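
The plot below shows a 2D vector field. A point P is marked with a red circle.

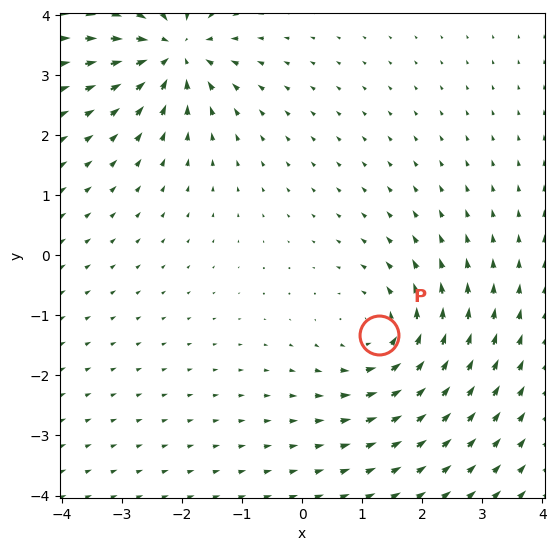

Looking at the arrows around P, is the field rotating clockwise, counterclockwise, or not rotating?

counterclockwise

Near P at (1.3, -1.3) the arrows circulate counterclockwise. The curl (z-component) there is about +3; positive curl means counterclockwise rotation.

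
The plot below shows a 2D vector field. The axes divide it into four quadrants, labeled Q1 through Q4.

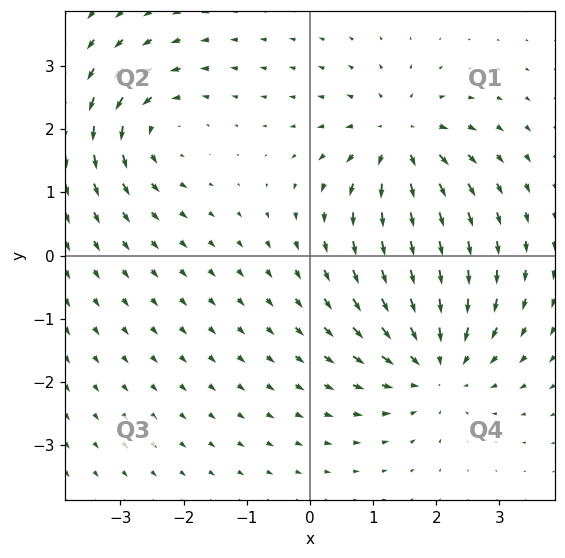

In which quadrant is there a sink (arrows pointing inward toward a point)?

The sink sits at approximately (2.0, -1.7), which lies in quadrant Q4. The divergence there is about -4, negative as expected for a sink.

Q4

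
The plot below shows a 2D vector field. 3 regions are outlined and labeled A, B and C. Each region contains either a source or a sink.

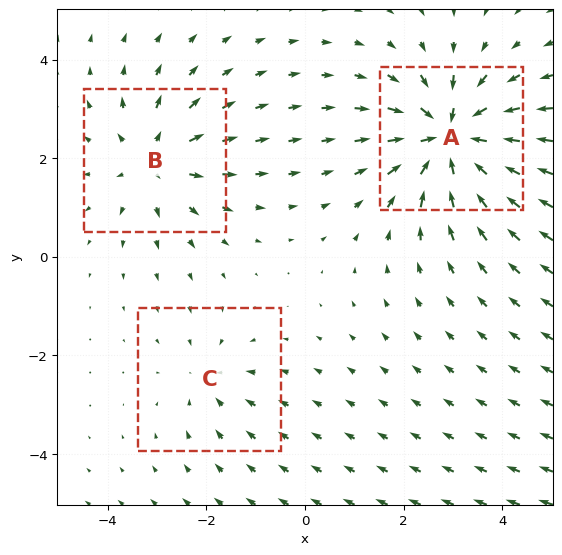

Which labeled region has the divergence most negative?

A

Divergence at each region's feature centre — A: about -5, B: about +3, C: about -2. Region A is most negative.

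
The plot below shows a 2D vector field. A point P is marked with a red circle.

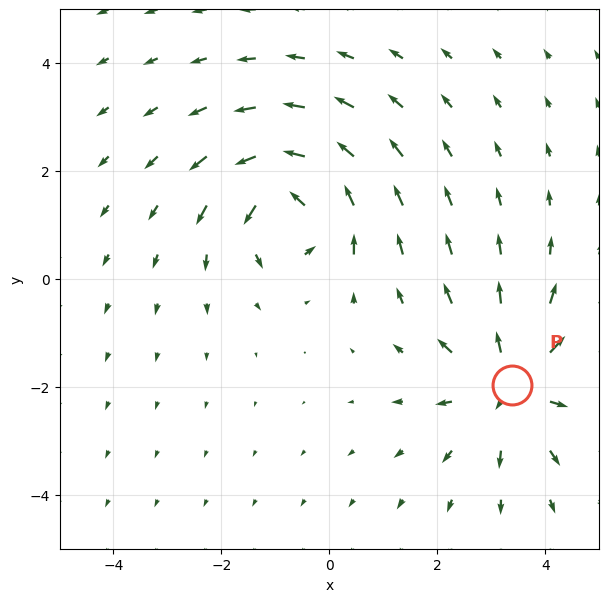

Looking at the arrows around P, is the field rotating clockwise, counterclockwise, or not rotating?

Near P at (3.4, -2.0) the arrows show no circulation. The curl there is ≈0.

not rotating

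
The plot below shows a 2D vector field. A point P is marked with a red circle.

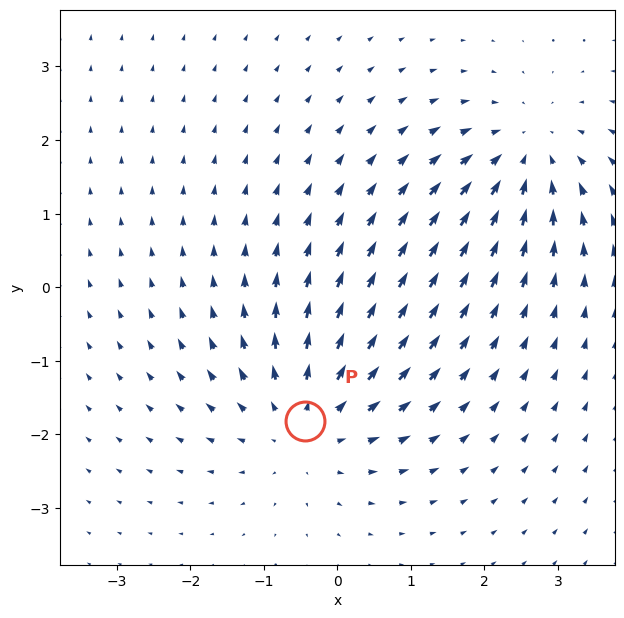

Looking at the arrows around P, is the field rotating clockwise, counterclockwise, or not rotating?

not rotating

Near P at (-0.4, -1.8) the arrows show no circulation. The curl there is ≈0.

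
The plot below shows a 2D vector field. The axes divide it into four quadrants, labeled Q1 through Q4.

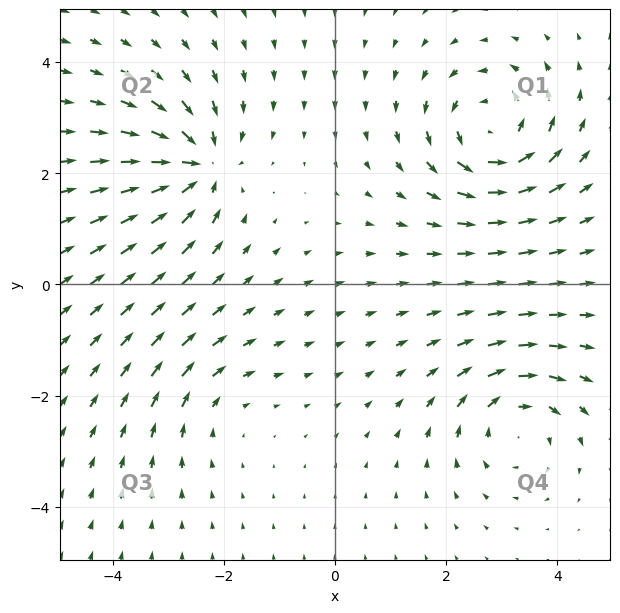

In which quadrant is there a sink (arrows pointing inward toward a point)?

The sink sits at approximately (-2.5, 2.1), which lies in quadrant Q2. The divergence there is about -6, negative as expected for a sink.

Q2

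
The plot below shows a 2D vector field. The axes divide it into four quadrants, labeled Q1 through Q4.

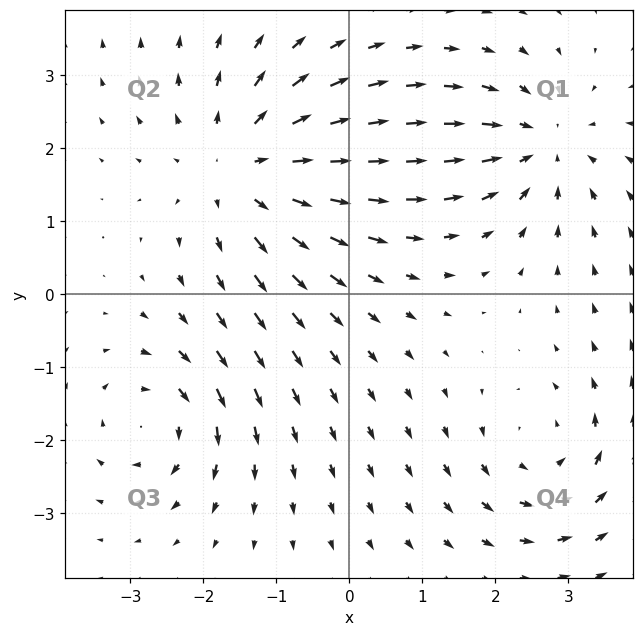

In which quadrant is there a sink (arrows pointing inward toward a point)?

The sink sits at approximately (2.6, 2.0), which lies in quadrant Q1. The divergence there is about -4, negative as expected for a sink.

Q1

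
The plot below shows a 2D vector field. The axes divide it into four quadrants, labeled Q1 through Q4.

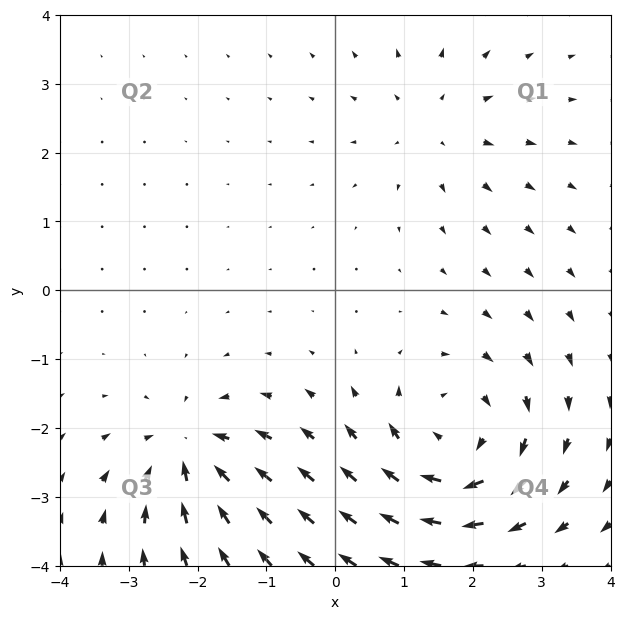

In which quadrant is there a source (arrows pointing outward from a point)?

The source sits at approximately (1.5, 2.4), which lies in quadrant Q1. The divergence there is about +2, positive as expected for a source.

Q1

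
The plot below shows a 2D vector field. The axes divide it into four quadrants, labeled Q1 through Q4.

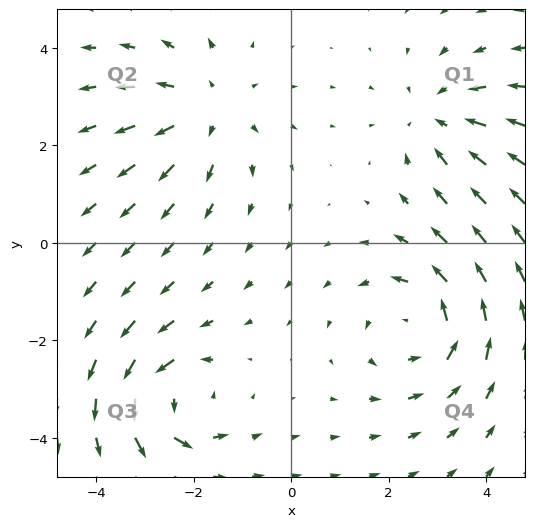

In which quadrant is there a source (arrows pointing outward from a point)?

The source sits at approximately (-1.7, 2.7), which lies in quadrant Q2. The divergence there is about +3, positive as expected for a source.

Q2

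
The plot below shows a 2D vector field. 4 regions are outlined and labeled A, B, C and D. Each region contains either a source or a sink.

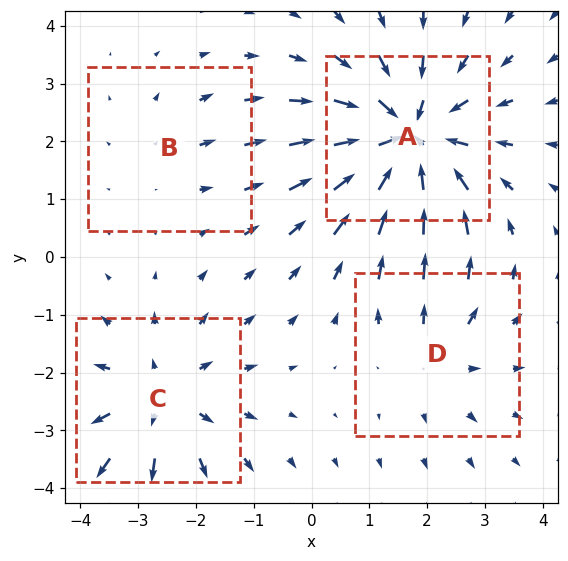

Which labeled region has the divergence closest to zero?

Divergence at each region's feature centre — A: about -7, B: about +2, C: about +4, D: about +3. Region B is closest to zero.

B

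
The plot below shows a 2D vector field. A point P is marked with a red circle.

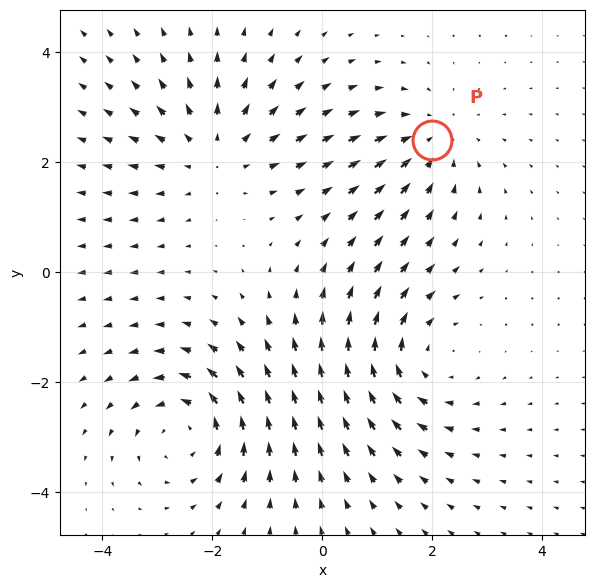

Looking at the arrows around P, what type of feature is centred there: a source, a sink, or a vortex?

At P (2.0, 2.4) the arrows converge inward. Divergence about -3, curl ≈0 — negative divergence with near-zero curl is a sink.

sink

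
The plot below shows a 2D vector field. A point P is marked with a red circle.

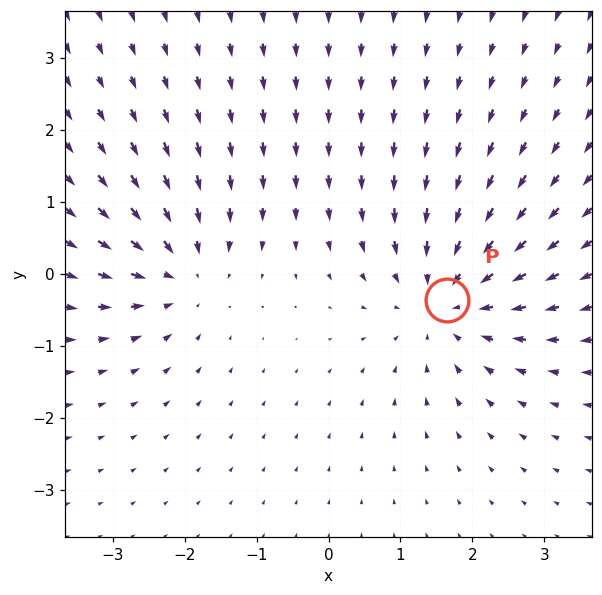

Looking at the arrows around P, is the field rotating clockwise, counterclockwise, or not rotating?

not rotating

Near P at (1.6, -0.4) the arrows show no circulation. The curl there is ≈0.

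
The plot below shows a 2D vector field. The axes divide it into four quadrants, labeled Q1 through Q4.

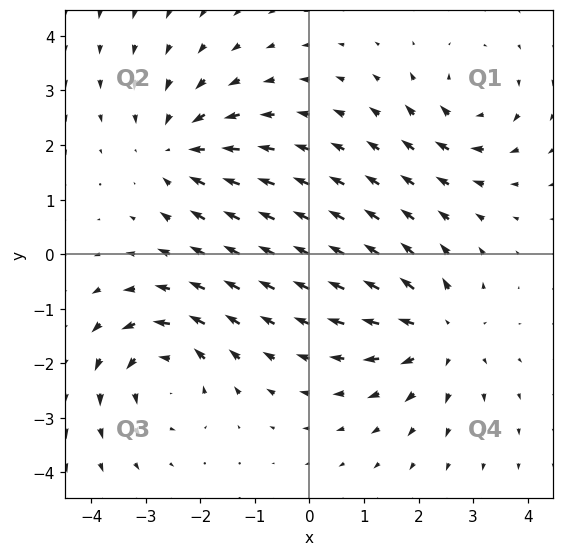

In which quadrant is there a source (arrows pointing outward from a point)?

The source sits at approximately (2.4, -1.5), which lies in quadrant Q4. The divergence there is about +4, positive as expected for a source.

Q4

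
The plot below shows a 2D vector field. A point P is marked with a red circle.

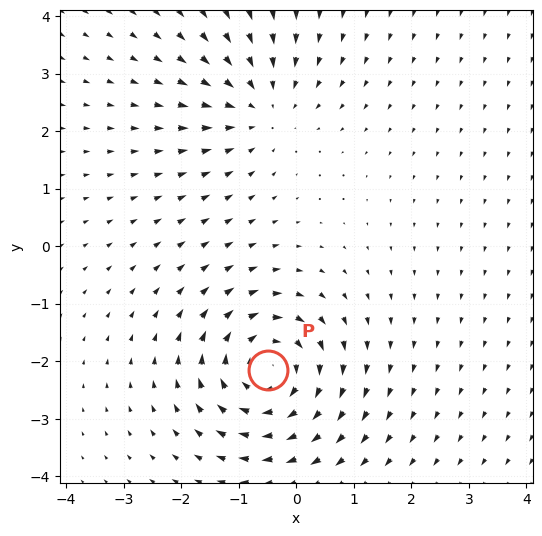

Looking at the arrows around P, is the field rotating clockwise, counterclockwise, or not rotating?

Near P at (-0.5, -2.1) the arrows circulate clockwise. The curl (z-component) there is about -4; negative curl means clockwise rotation.

clockwise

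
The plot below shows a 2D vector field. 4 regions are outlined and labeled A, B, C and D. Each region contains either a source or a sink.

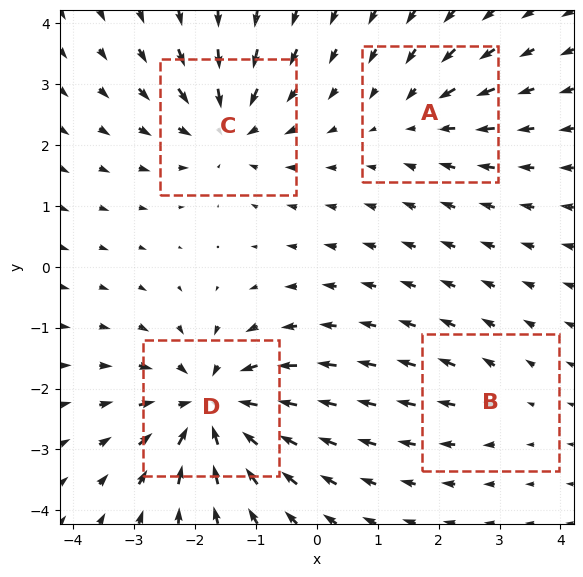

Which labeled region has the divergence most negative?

D

Divergence at each region's feature centre — A: about -3, B: about +2, C: about -5, D: about -7. Region D is most negative.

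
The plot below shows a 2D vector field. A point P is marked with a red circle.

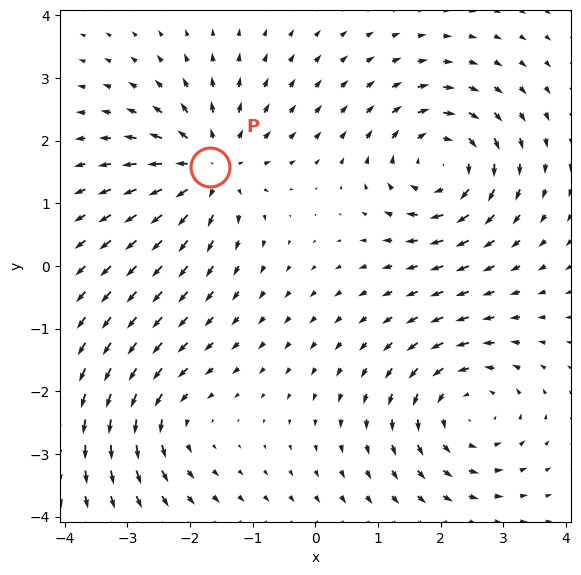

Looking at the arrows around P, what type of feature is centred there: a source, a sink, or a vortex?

source

At P (-1.7, 1.6) the arrows spread outward. Divergence about +5, curl ≈0 — positive divergence with near-zero curl is a source.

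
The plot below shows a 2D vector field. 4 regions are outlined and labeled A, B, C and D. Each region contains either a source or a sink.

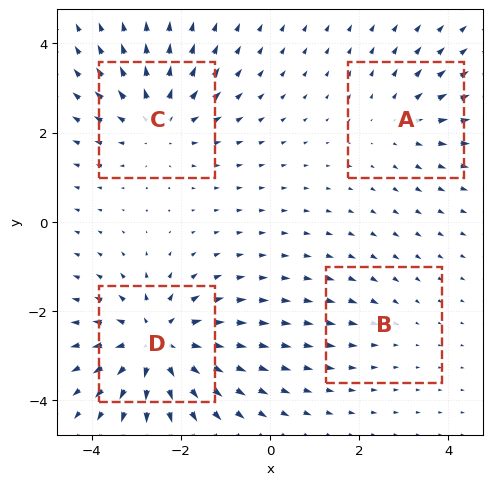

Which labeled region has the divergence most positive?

Divergence at each region's feature centre — A: about +3, B: about -2, C: about +5, D: about +7. Region D is most positive.

D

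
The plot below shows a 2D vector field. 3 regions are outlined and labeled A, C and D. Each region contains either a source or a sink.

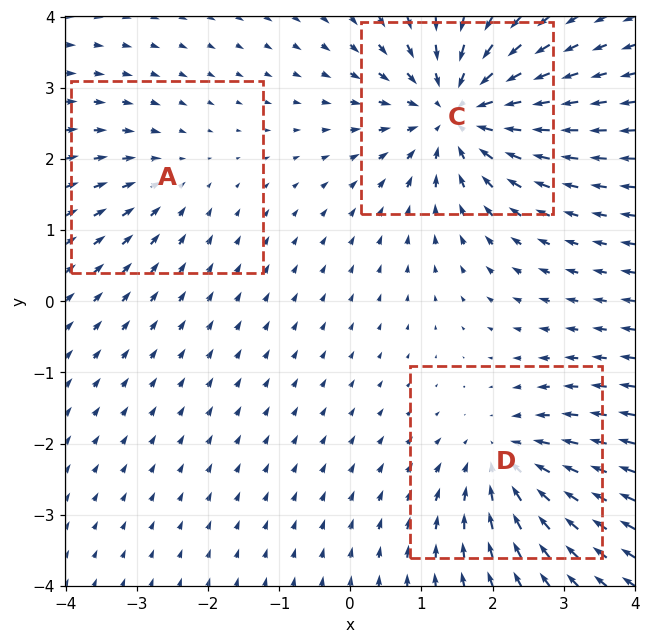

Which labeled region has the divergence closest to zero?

A

Divergence at each region's feature centre — A: about -2, C: about -5, D: about -3. Region A is closest to zero.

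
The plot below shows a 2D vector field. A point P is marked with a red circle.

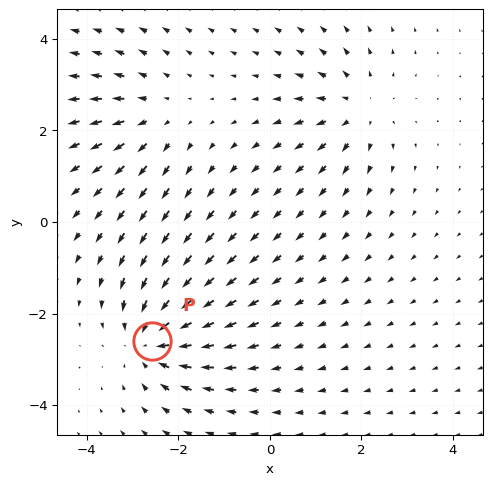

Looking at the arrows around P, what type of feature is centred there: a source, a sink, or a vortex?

At P (-2.6, -2.6) the arrows converge inward. Divergence about -5, curl ≈0 — negative divergence with near-zero curl is a sink.

sink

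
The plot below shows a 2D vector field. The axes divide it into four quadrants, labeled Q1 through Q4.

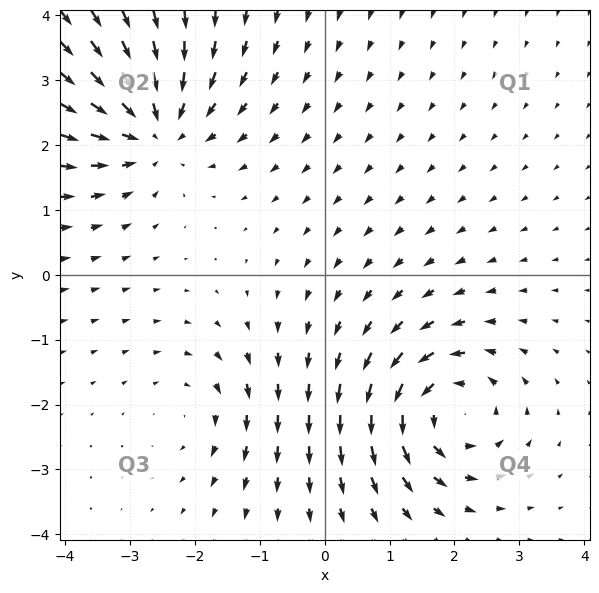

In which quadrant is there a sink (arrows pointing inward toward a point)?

The sink sits at approximately (-2.6, 2.3), which lies in quadrant Q2. The divergence there is about -5, negative as expected for a sink.

Q2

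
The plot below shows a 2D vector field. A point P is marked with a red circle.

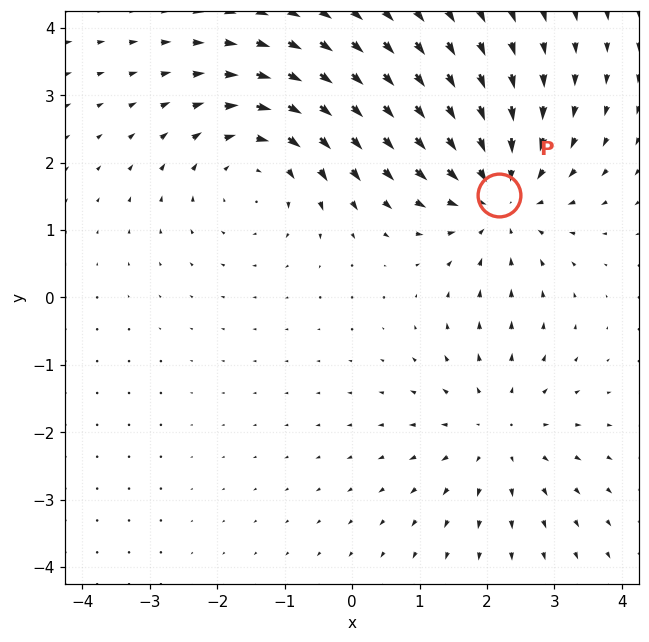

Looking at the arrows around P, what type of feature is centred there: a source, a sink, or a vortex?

sink

At P (2.2, 1.5) the arrows converge inward. Divergence about -4, curl ≈0 — negative divergence with near-zero curl is a sink.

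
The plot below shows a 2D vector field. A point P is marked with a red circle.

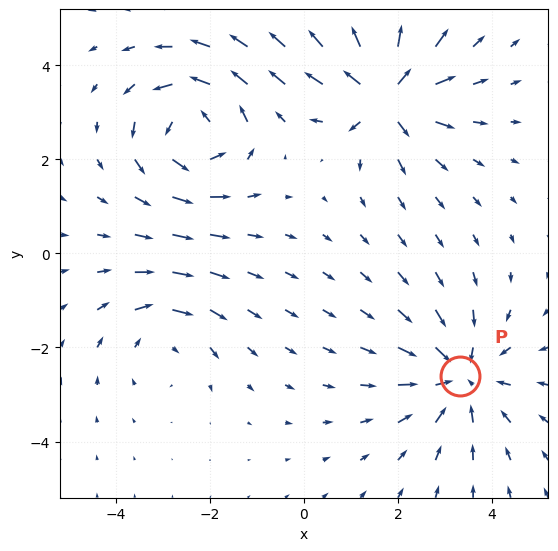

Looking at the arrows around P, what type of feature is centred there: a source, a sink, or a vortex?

At P (3.3, -2.6) the arrows converge inward. Divergence about -4, curl ≈0 — negative divergence with near-zero curl is a sink.

sink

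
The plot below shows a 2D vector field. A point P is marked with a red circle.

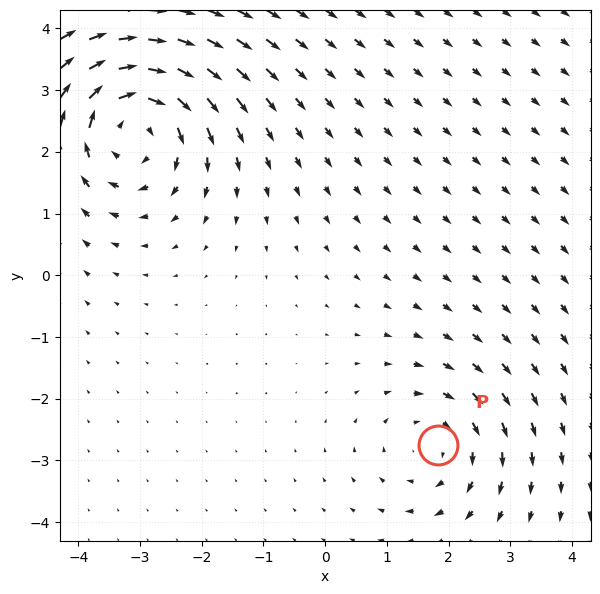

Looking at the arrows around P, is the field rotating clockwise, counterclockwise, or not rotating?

Near P at (1.8, -2.8) the arrows circulate clockwise. The curl (z-component) there is about -2; negative curl means clockwise rotation.

clockwise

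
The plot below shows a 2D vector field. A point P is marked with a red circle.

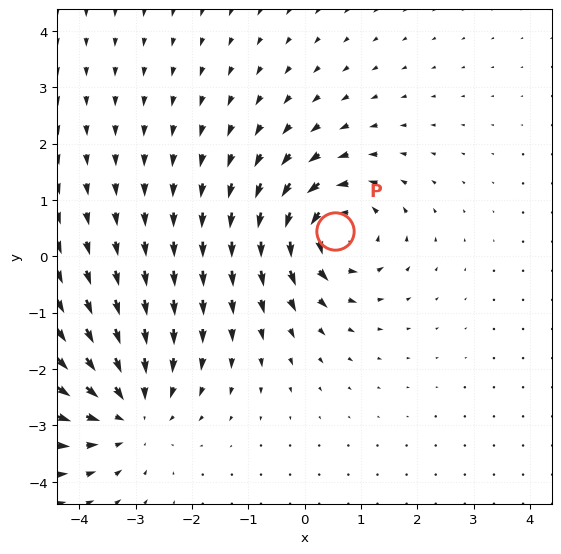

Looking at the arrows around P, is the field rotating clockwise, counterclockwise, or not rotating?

Near P at (0.5, 0.5) the arrows circulate counterclockwise. The curl (z-component) there is about +5; positive curl means counterclockwise rotation.

counterclockwise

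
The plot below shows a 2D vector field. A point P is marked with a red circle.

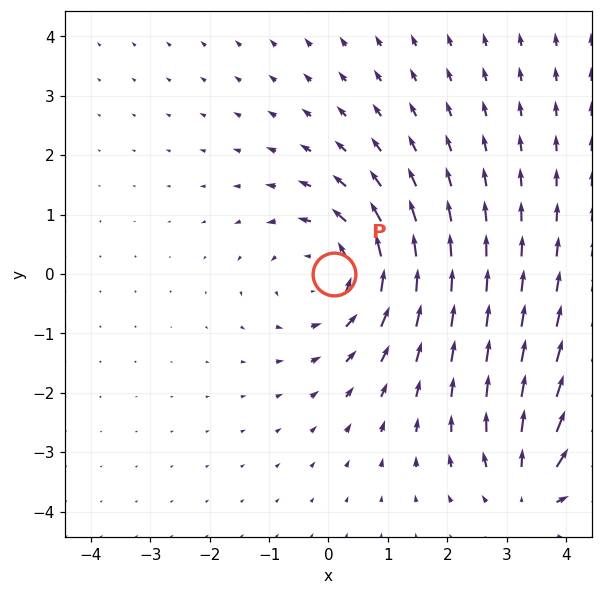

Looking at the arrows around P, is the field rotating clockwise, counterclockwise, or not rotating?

Near P at (0.1, -0.0) the arrows circulate counterclockwise. The curl (z-component) there is about +4; positive curl means counterclockwise rotation.

counterclockwise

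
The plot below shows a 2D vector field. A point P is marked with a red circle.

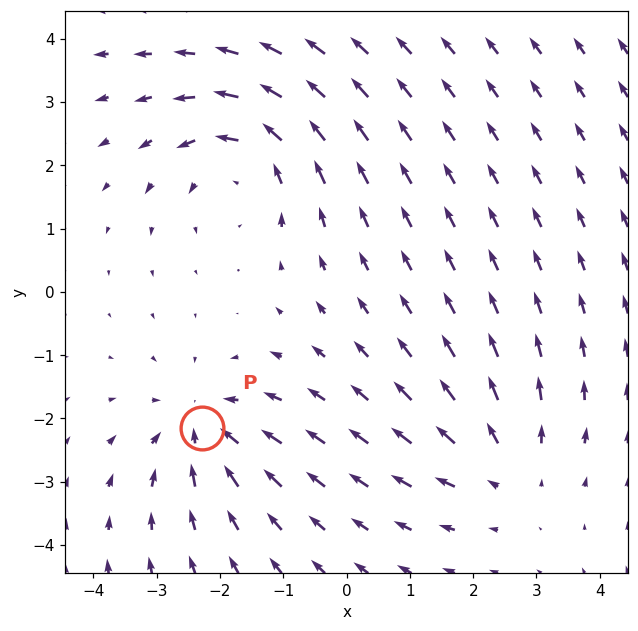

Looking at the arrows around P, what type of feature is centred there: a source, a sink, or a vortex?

At P (-2.3, -2.1) the arrows converge inward. Divergence about -3, curl ≈0 — negative divergence with near-zero curl is a sink.

sink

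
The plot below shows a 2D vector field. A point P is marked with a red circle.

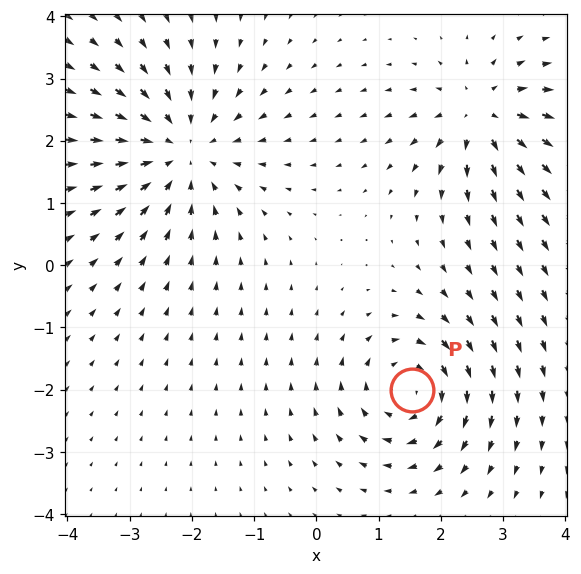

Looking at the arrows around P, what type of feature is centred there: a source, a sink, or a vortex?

vortex

At P (1.5, -2.0) the arrows circulate clockwise. Divergence ≈0, curl about -4 — near-zero divergence with nonzero curl is a vortex.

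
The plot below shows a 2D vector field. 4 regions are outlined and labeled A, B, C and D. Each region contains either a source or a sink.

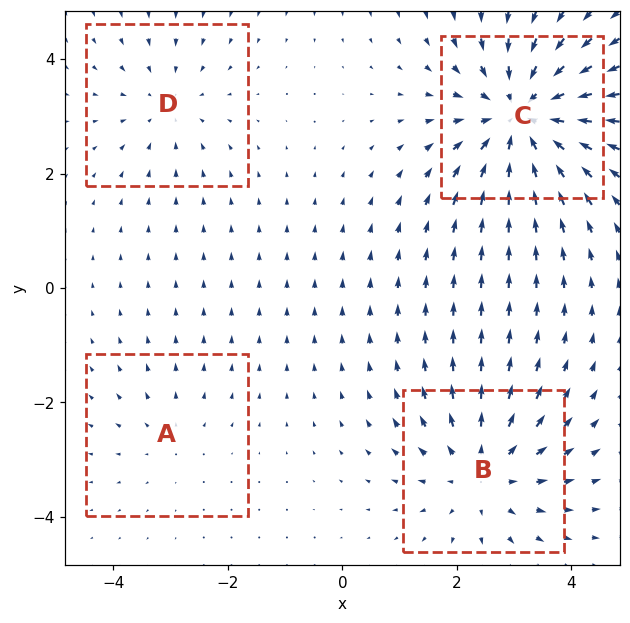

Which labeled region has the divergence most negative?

Divergence at each region's feature centre — A: about +2, B: about +4, C: about -6, D: about -3. Region C is most negative.

C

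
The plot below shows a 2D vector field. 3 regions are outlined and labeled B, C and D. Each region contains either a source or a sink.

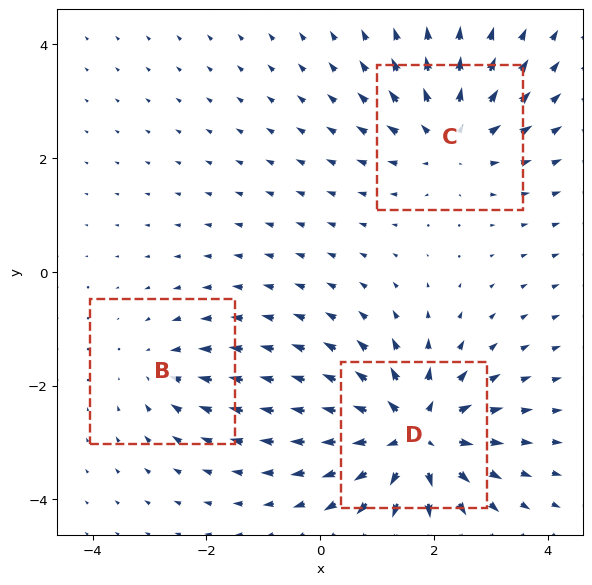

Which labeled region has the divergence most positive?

Divergence at each region's feature centre — B: about -2, C: about +4, D: about +6. Region D is most positive.

D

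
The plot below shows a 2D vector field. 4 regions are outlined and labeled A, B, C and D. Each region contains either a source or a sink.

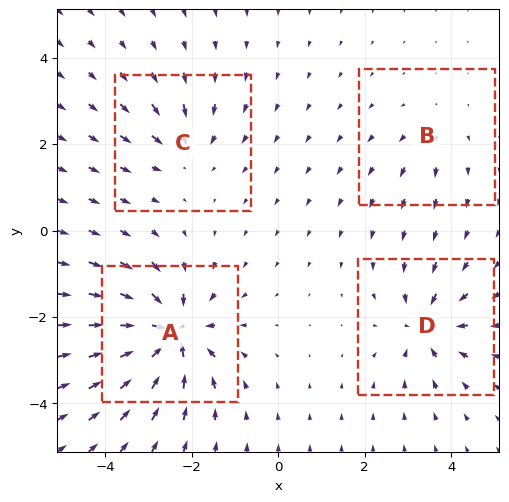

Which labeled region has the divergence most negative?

A

Divergence at each region's feature centre — A: about -9, B: about +3, C: about -4, D: about -6. Region A is most negative.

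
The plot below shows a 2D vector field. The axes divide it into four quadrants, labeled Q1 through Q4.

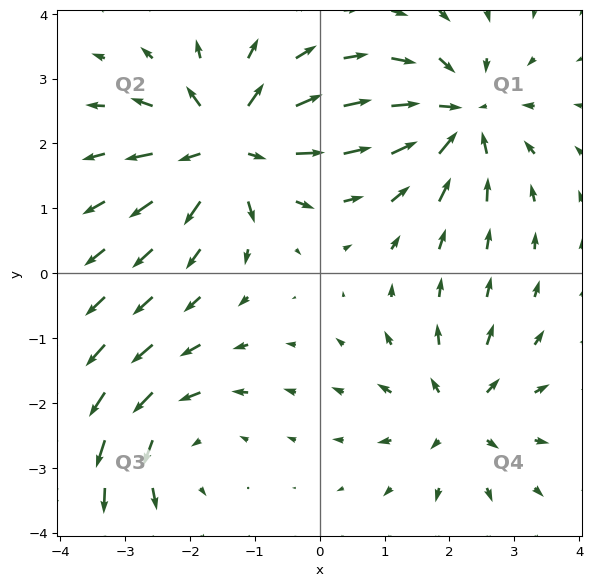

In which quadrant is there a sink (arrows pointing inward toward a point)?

The sink sits at approximately (2.2, 2.4), which lies in quadrant Q1. The divergence there is about -4, negative as expected for a sink.

Q1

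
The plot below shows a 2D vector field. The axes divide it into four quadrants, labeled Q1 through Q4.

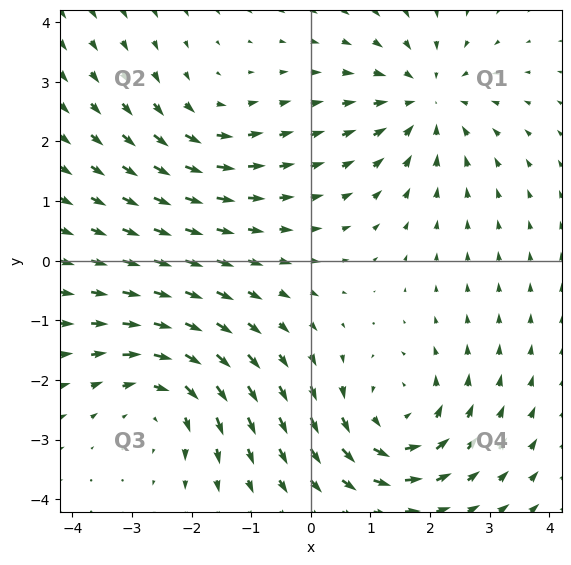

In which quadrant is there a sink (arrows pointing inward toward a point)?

Q1

The sink sits at approximately (1.9, 2.7), which lies in quadrant Q1. The divergence there is about -4, negative as expected for a sink.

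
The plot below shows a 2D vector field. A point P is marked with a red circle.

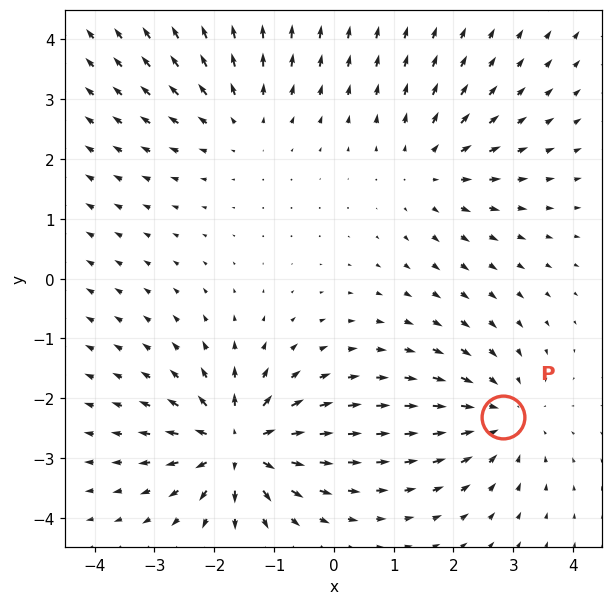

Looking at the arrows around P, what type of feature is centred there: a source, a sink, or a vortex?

At P (2.8, -2.3) the arrows converge inward. Divergence about -4, curl ≈0 — negative divergence with near-zero curl is a sink.

sink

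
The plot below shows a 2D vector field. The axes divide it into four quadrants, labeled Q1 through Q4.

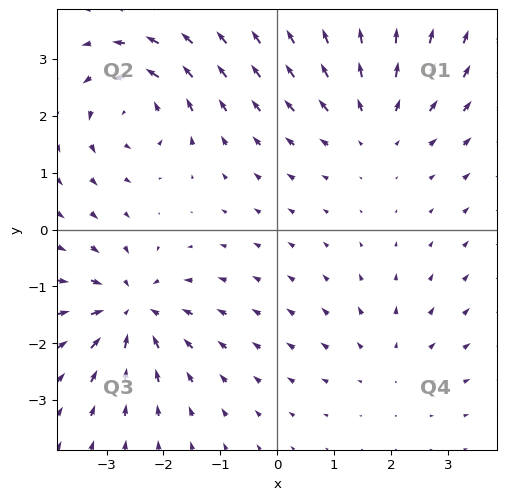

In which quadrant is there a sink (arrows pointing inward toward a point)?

Q3

The sink sits at approximately (-2.6, -1.4), which lies in quadrant Q3. The divergence there is about -6, negative as expected for a sink.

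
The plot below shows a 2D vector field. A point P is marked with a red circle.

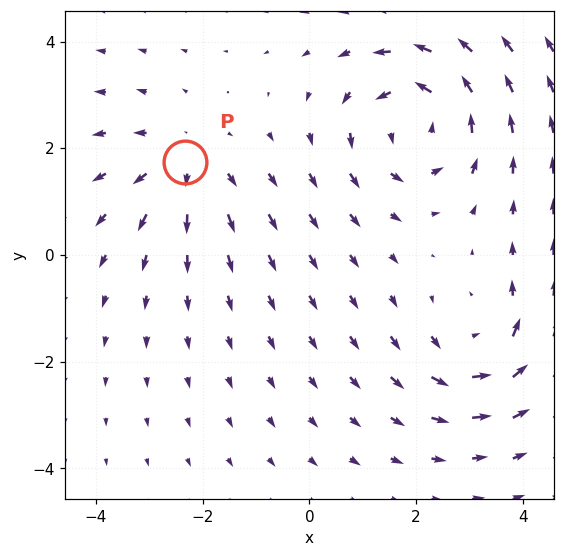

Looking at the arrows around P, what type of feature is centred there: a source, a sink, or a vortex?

At P (-2.3, 1.7) the arrows spread outward. Divergence about +3, curl ≈0 — positive divergence with near-zero curl is a source.

source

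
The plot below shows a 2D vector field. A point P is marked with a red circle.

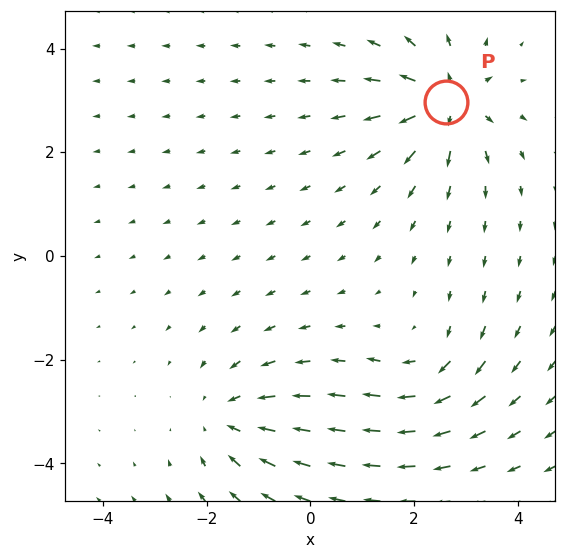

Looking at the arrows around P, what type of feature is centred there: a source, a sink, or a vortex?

source

At P (2.6, 3.0) the arrows spread outward. Divergence about +6, curl ≈0 — positive divergence with near-zero curl is a source.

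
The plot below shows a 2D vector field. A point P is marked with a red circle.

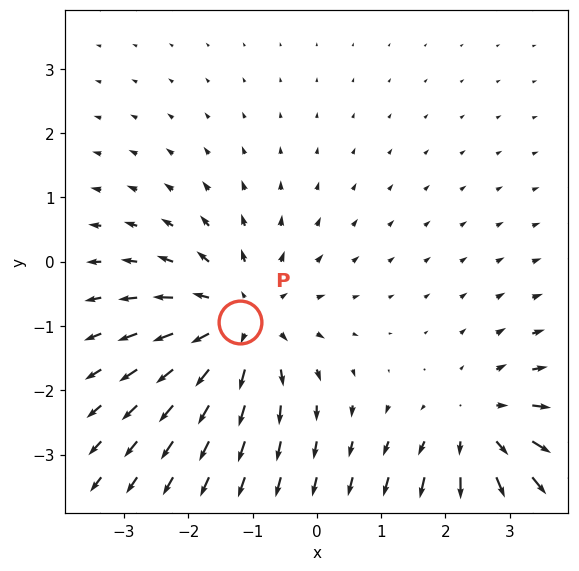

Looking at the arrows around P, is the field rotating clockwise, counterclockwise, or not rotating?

Near P at (-1.2, -0.9) the arrows show no circulation. The curl there is ≈0.

not rotating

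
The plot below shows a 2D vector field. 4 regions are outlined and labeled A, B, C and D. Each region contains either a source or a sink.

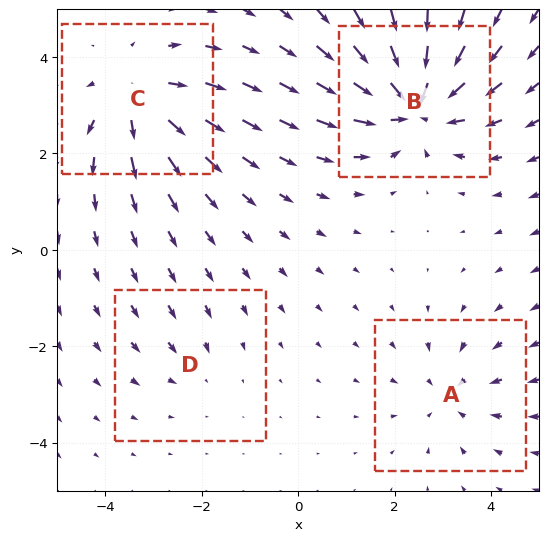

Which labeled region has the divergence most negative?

B

Divergence at each region's feature centre — A: about -3, B: about -7, C: about +5, D: about -2. Region B is most negative.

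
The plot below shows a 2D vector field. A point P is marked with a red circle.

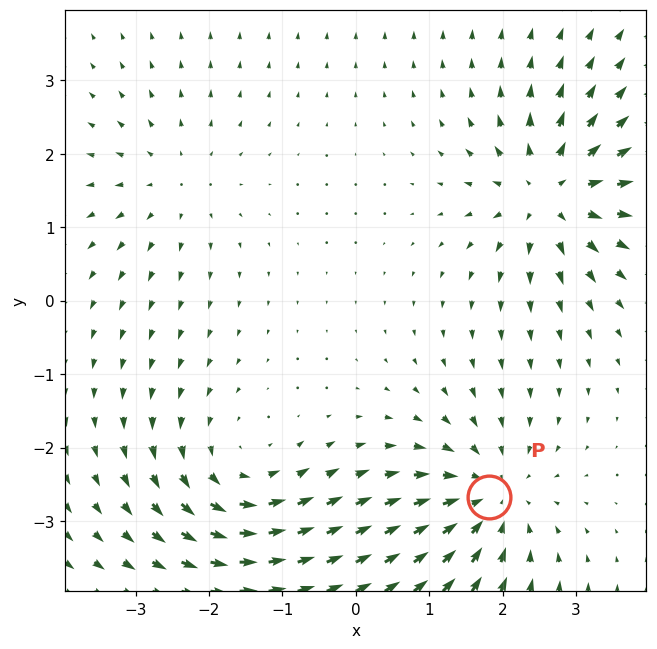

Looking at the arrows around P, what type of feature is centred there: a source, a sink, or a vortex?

At P (1.8, -2.7) the arrows converge inward. Divergence about -5, curl ≈0 — negative divergence with near-zero curl is a sink.

sink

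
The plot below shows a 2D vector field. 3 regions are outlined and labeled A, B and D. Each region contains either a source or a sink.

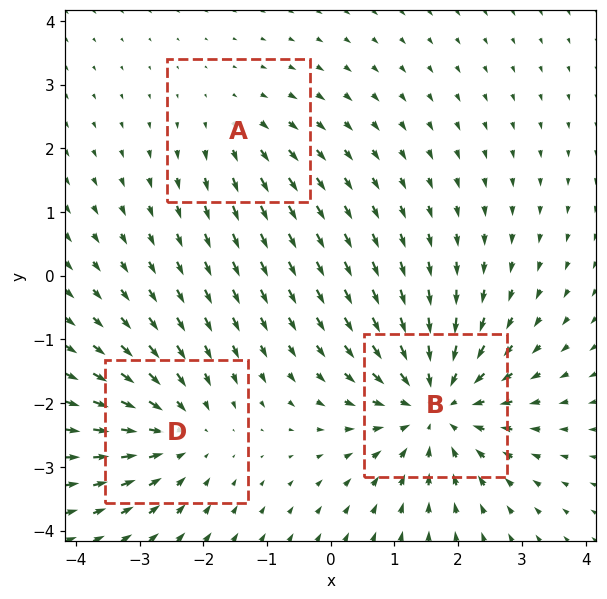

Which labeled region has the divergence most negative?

Divergence at each region's feature centre — A: about +2, B: about -5, D: about -3. Region B is most negative.

B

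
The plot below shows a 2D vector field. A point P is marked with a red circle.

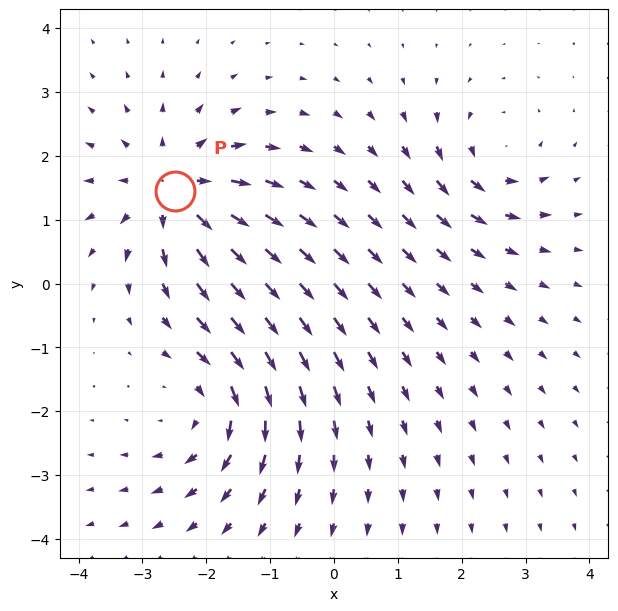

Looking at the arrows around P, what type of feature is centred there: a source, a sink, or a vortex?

At P (-2.5, 1.4) the arrows spread outward. Divergence about +5, curl ≈0 — positive divergence with near-zero curl is a source.

source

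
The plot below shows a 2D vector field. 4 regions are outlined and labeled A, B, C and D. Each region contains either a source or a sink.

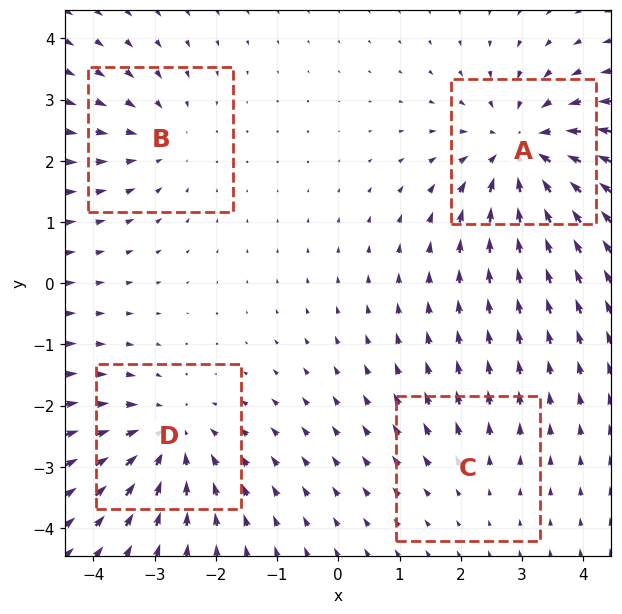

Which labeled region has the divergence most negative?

A

Divergence at each region's feature centre — A: about -6, B: about -3, C: about +2, D: about -4. Region A is most negative.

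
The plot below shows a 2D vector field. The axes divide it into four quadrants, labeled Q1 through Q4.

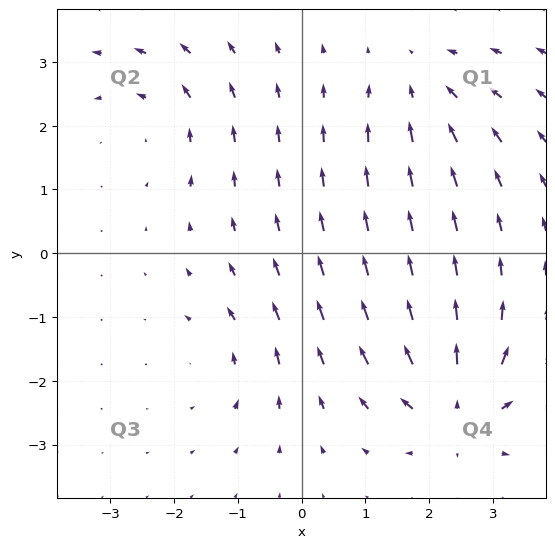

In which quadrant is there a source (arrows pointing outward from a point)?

The source sits at approximately (2.4, -2.4), which lies in quadrant Q4. The divergence there is about +5, positive as expected for a source.

Q4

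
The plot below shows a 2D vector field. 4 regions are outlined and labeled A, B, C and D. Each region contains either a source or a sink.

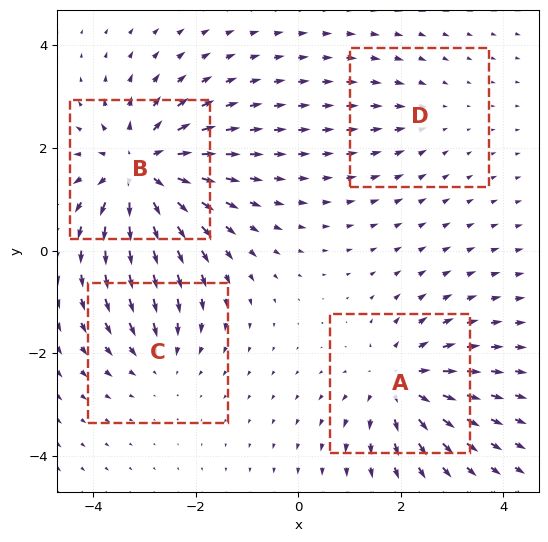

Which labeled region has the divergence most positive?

Divergence at each region's feature centre — A: about +5, B: about +7, C: about -3, D: about -2. Region B is most positive.

B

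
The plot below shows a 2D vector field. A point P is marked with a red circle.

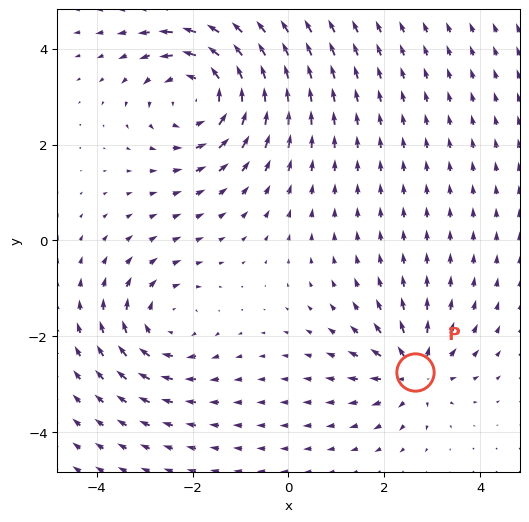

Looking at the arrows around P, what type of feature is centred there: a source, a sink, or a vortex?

source

At P (2.6, -2.7) the arrows spread outward. Divergence about +4, curl ≈0 — positive divergence with near-zero curl is a source.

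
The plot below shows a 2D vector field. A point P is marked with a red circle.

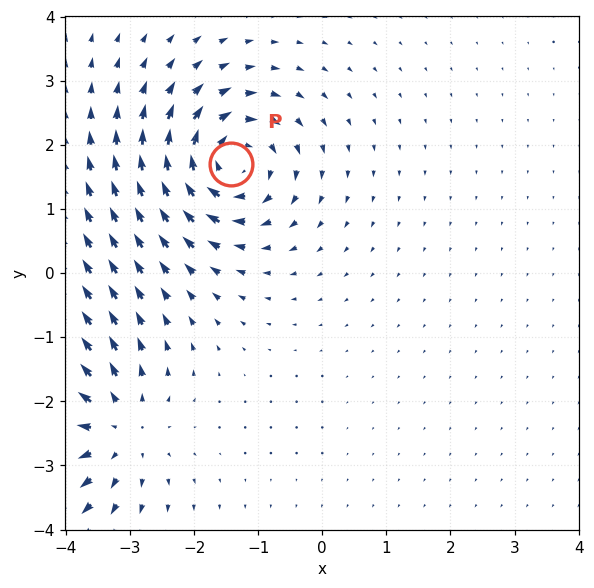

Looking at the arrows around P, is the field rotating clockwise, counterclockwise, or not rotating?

clockwise

Near P at (-1.4, 1.7) the arrows circulate clockwise. The curl (z-component) there is about -6; negative curl means clockwise rotation.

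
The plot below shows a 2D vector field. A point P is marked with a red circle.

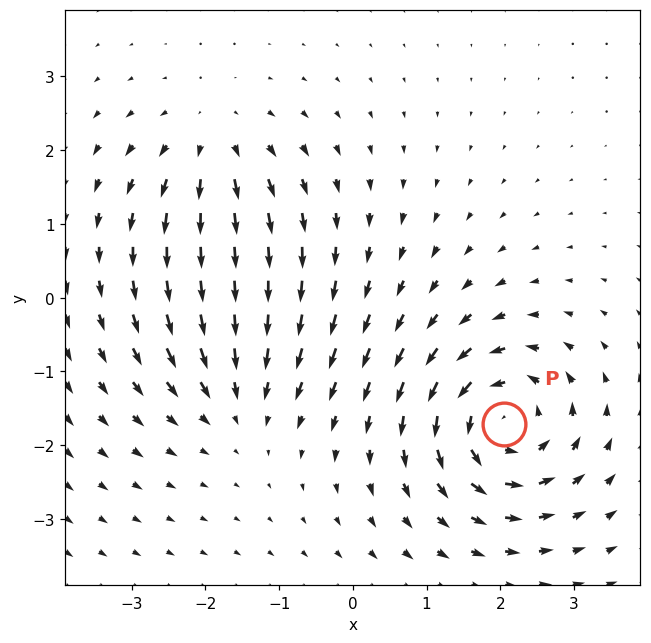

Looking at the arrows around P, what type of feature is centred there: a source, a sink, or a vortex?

At P (2.1, -1.7) the arrows circulate counterclockwise. Divergence ≈0, curl about +6 — near-zero divergence with nonzero curl is a vortex.

vortex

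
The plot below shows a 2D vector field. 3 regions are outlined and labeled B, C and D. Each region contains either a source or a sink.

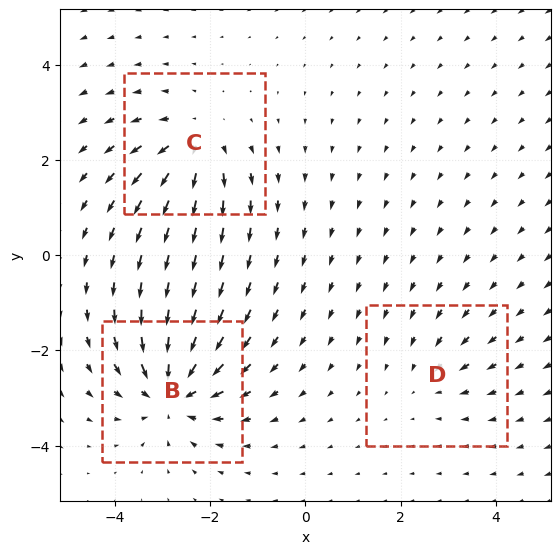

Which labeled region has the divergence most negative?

B

Divergence at each region's feature centre — B: about -5, C: about +4, D: about -2. Region B is most negative.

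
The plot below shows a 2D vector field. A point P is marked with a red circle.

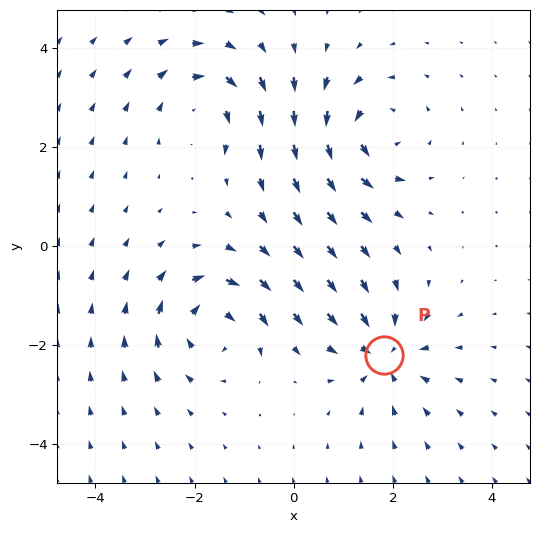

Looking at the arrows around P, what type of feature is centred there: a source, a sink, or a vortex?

sink

At P (1.8, -2.2) the arrows converge inward. Divergence about -5, curl ≈0 — negative divergence with near-zero curl is a sink.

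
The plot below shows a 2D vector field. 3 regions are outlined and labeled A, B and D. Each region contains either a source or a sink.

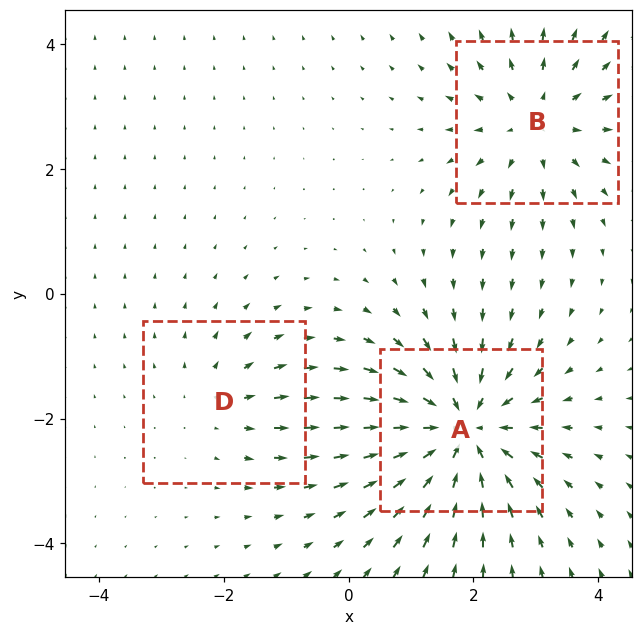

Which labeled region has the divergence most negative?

Divergence at each region's feature centre — A: about -4, B: about +3, D: about +2. Region A is most negative.

A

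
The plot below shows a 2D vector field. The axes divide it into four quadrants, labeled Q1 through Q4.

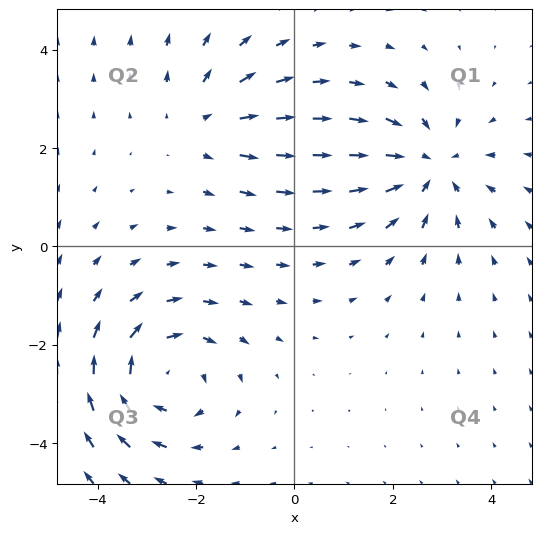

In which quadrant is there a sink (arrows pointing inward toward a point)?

The sink sits at approximately (2.7, 1.6), which lies in quadrant Q1. The divergence there is about -3, negative as expected for a sink.

Q1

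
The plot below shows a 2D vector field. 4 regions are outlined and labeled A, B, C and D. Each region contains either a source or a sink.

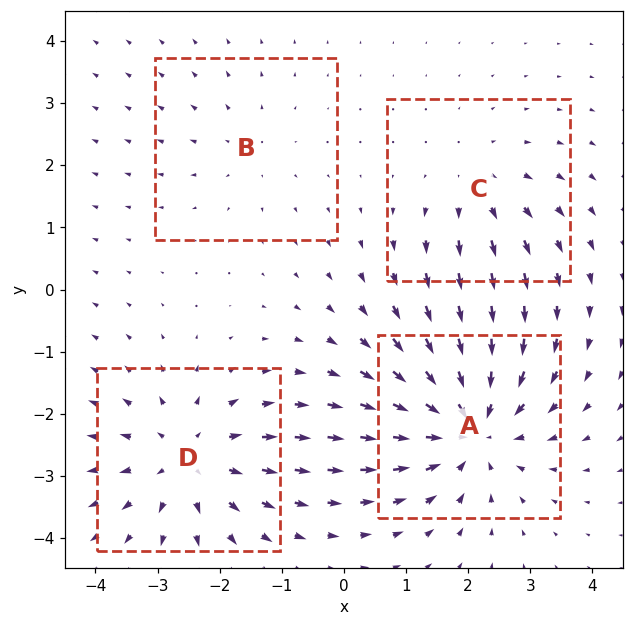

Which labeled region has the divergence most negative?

A

Divergence at each region's feature centre — A: about -6, B: about +2, C: about +3, D: about +5. Region A is most negative.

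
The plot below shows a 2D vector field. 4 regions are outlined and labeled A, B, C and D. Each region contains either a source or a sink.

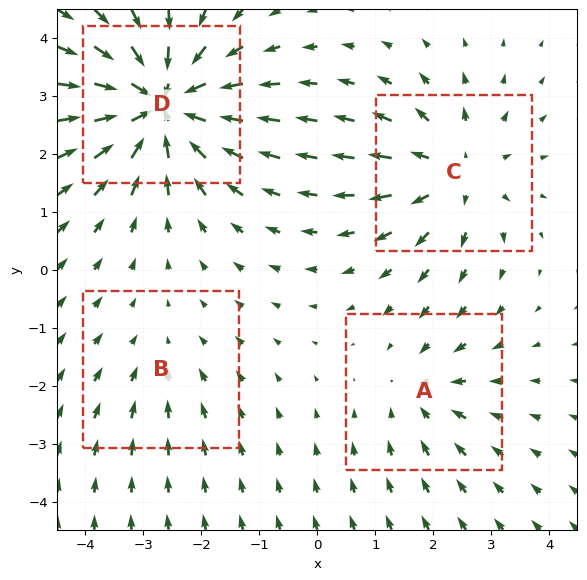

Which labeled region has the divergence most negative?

D

Divergence at each region's feature centre — A: about -3, B: about -2, C: about +4, D: about -7. Region D is most negative.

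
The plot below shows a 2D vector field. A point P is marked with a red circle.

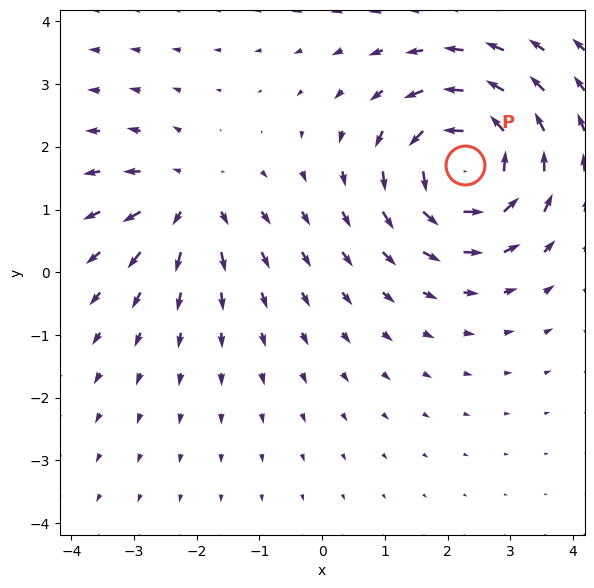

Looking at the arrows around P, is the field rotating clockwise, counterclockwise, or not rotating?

counterclockwise

Near P at (2.3, 1.7) the arrows circulate counterclockwise. The curl (z-component) there is about +6; positive curl means counterclockwise rotation.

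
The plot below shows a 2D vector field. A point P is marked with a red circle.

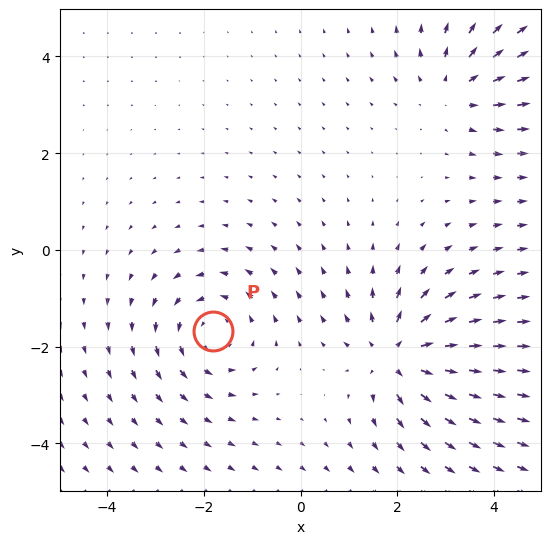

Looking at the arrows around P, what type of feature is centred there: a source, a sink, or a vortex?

At P (-1.8, -1.7) the arrows circulate counterclockwise. Divergence ≈0, curl about +3 — near-zero divergence with nonzero curl is a vortex.

vortex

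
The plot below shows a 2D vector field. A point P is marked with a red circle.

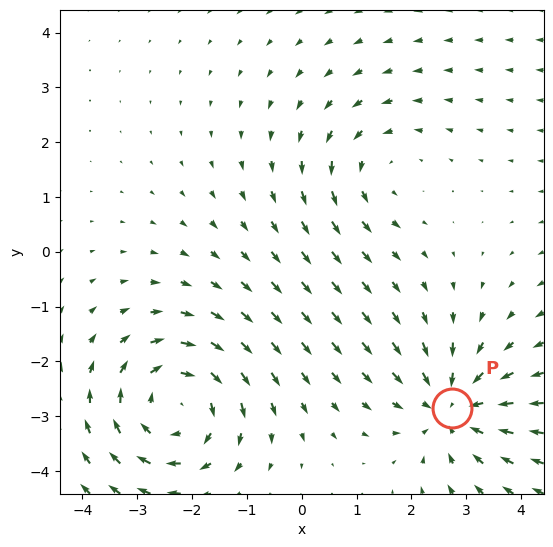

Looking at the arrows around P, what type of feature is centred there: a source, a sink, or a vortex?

sink

At P (2.7, -2.8) the arrows converge inward. Divergence about -3, curl ≈0 — negative divergence with near-zero curl is a sink.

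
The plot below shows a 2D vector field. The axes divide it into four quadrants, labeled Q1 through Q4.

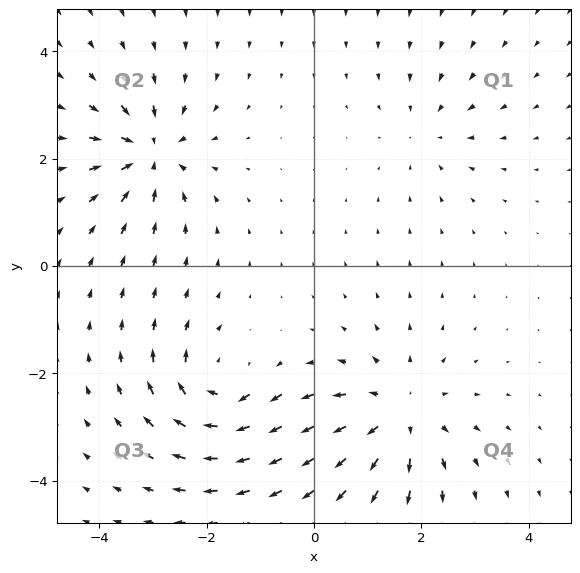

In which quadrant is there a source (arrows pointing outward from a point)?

The source sits at approximately (1.6, -2.8), which lies in quadrant Q4. The divergence there is about +4, positive as expected for a source.

Q4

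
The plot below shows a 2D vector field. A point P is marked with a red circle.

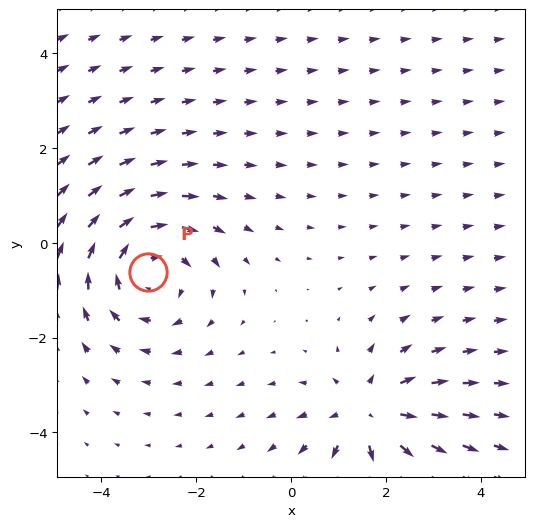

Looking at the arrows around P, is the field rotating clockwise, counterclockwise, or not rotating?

clockwise

Near P at (-3.0, -0.6) the arrows circulate clockwise. The curl (z-component) there is about -3; negative curl means clockwise rotation.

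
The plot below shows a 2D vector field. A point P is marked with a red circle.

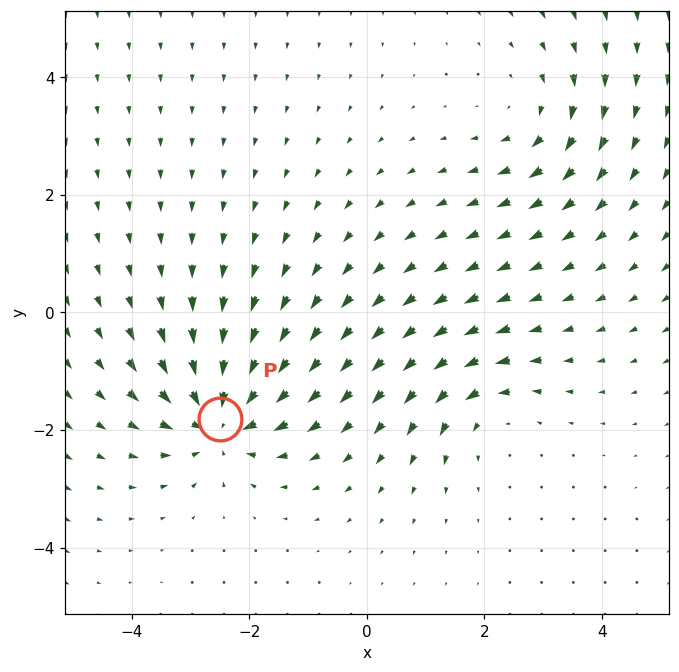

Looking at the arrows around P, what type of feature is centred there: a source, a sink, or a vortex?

sink

At P (-2.5, -1.8) the arrows converge inward. Divergence about -6, curl ≈0 — negative divergence with near-zero curl is a sink.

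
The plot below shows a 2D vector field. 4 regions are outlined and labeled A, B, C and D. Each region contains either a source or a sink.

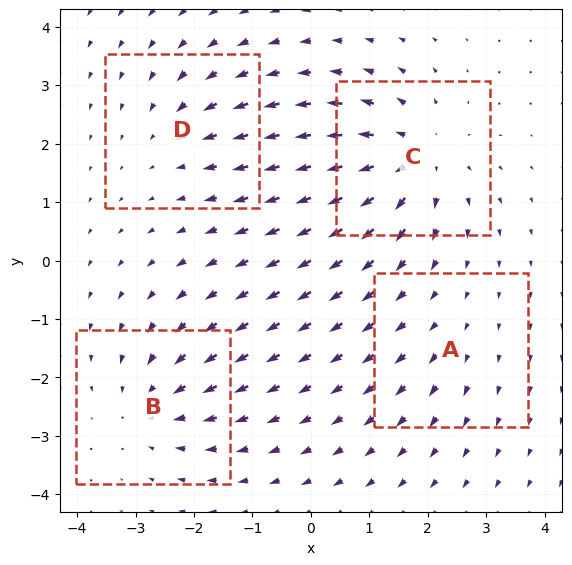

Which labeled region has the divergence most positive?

C

Divergence at each region's feature centre — A: about +2, B: about -4, C: about +6, D: about -3. Region C is most positive.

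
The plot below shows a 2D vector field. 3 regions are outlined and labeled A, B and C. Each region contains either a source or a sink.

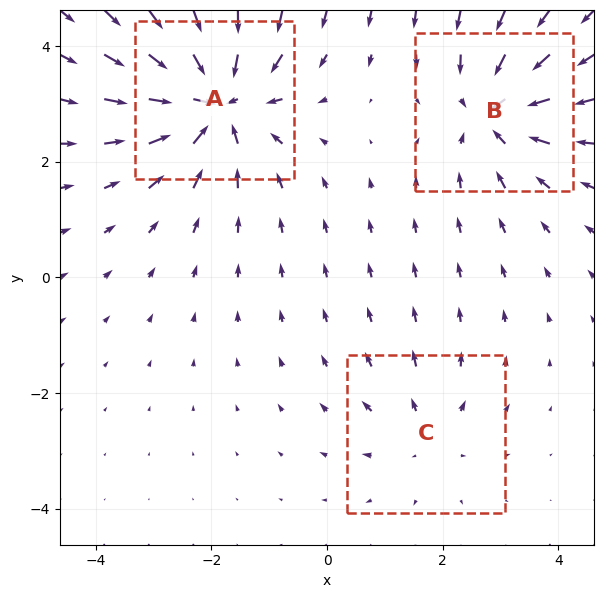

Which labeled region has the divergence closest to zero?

Divergence at each region's feature centre — A: about -5, B: about -4, C: about +2. Region C is closest to zero.

C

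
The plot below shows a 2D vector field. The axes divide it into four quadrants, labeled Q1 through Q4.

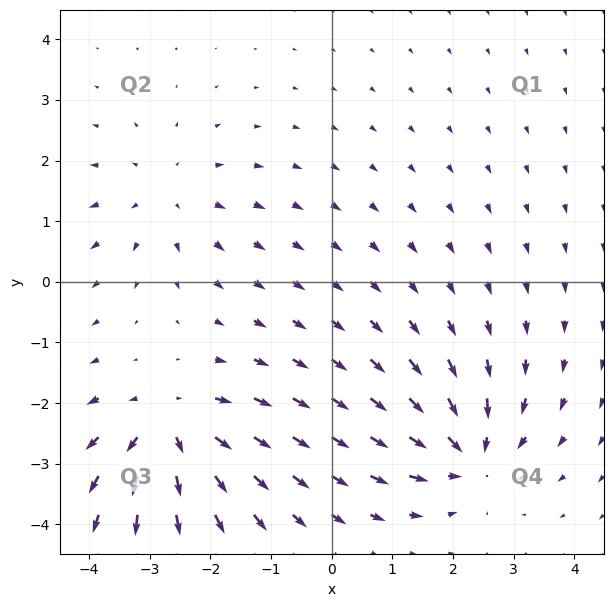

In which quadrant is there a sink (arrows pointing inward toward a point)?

The sink sits at approximately (2.3, -2.8), which lies in quadrant Q4. The divergence there is about -6, negative as expected for a sink.

Q4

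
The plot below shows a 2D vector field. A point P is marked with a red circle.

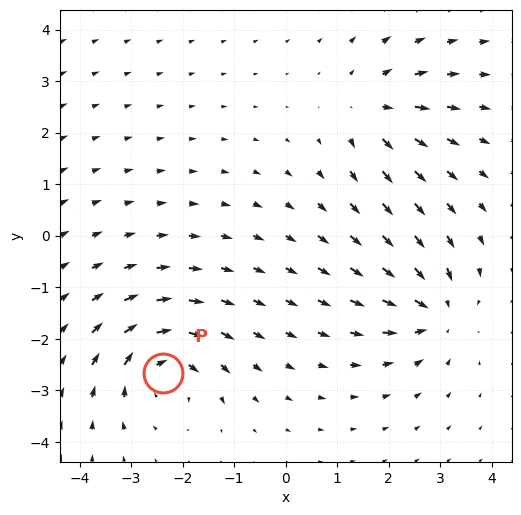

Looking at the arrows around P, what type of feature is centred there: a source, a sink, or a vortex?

At P (-2.4, -2.7) the arrows circulate clockwise. Divergence ≈0, curl about -4 — near-zero divergence with nonzero curl is a vortex.

vortex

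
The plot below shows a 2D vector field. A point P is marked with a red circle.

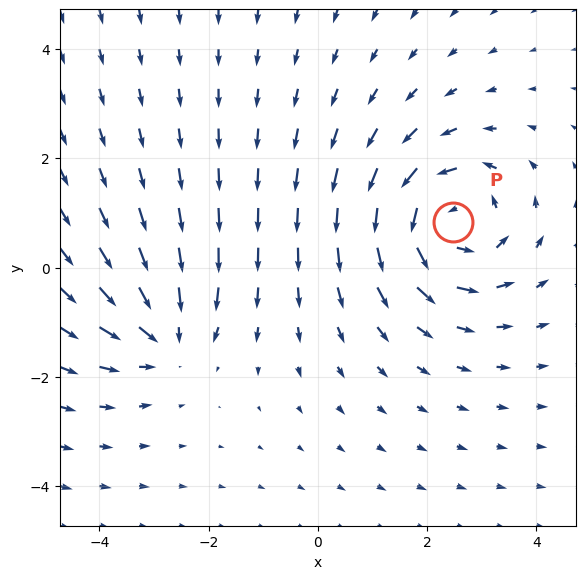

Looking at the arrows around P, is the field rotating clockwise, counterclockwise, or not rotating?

counterclockwise

Near P at (2.5, 0.8) the arrows circulate counterclockwise. The curl (z-component) there is about +5; positive curl means counterclockwise rotation.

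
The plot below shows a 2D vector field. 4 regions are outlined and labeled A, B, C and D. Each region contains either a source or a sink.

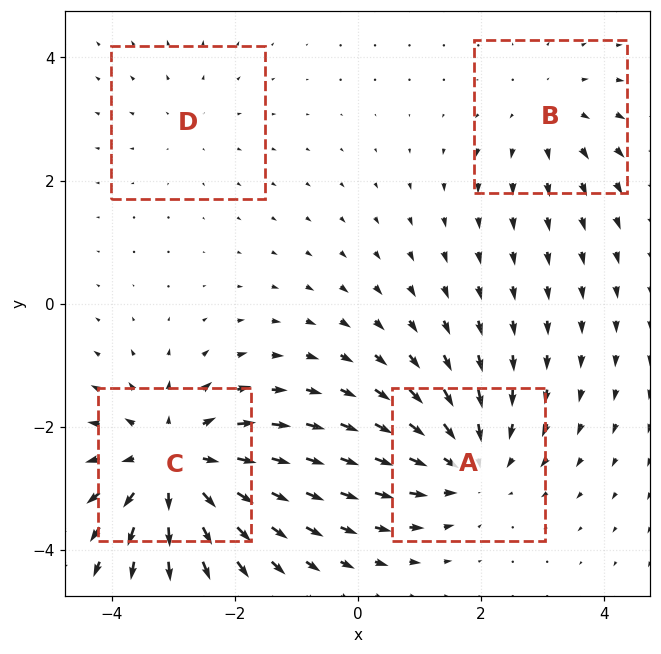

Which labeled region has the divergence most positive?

Divergence at each region's feature centre — A: about -5, B: about +3, C: about +6, D: about +2. Region C is most positive.

C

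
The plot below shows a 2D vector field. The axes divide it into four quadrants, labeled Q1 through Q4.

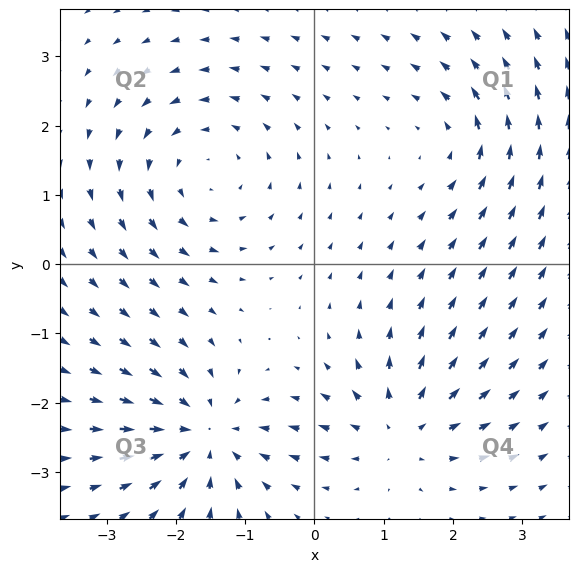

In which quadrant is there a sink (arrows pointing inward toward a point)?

The sink sits at approximately (-1.6, -2.5), which lies in quadrant Q3. The divergence there is about -5, negative as expected for a sink.

Q3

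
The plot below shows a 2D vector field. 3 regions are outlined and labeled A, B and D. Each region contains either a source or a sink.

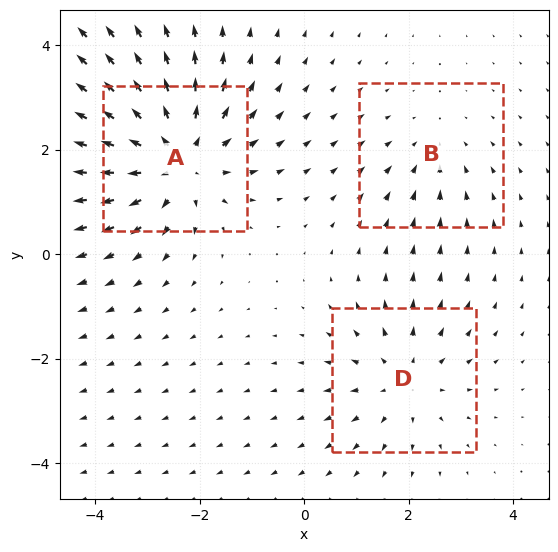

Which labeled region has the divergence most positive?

A

Divergence at each region's feature centre — A: about +4, B: about -2, D: about +3. Region A is most positive.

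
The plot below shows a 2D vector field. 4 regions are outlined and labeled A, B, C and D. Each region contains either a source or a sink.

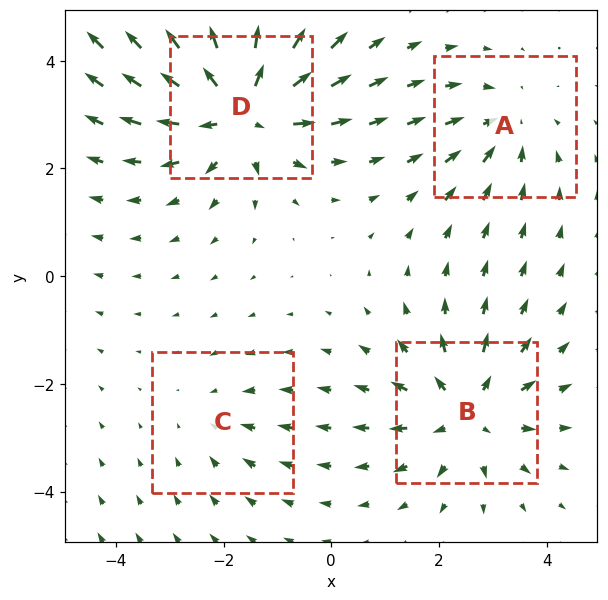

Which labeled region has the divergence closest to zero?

C

Divergence at each region's feature centre — A: about -3, B: about +5, C: about -2, D: about +7. Region C is closest to zero.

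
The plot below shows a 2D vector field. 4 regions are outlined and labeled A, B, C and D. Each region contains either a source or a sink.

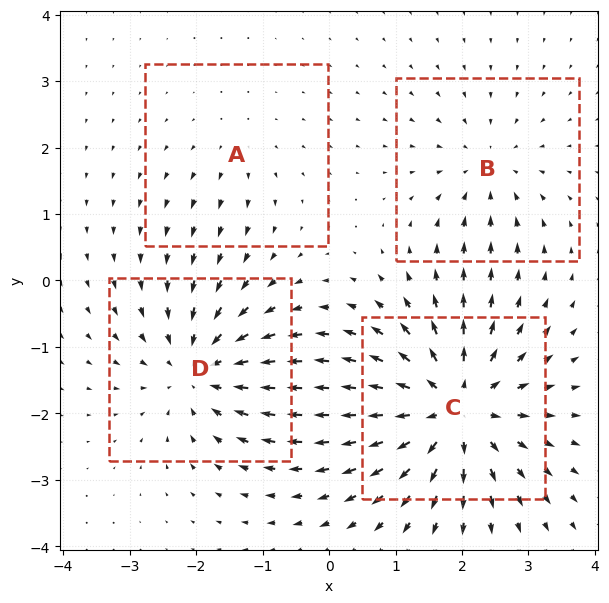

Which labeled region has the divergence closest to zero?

A

Divergence at each region's feature centre — A: about +2, B: about -4, C: about +8, D: about -6. Region A is closest to zero.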